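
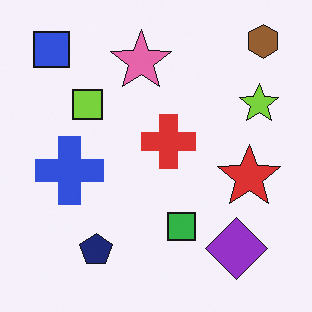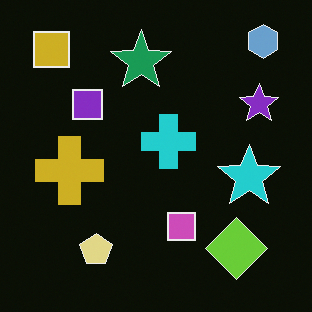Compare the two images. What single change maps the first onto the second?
The image was color-inverted (negative).

The light background has become dark and every shape's color is its complement — a photographic negative.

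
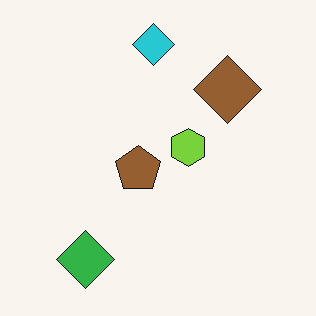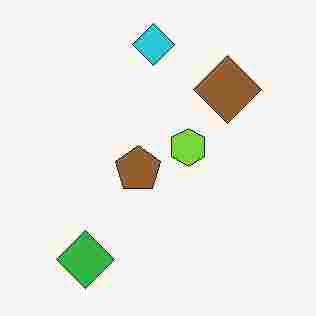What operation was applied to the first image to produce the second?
The transformation is: heavily JPEG-compressed with obvious blocking artifacts.

Blocky 8×8 compression artifacts appear around shape edges and the flat background shows ringing — characteristic JPEG degradation.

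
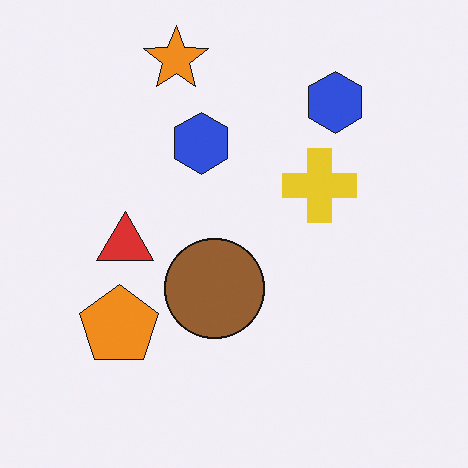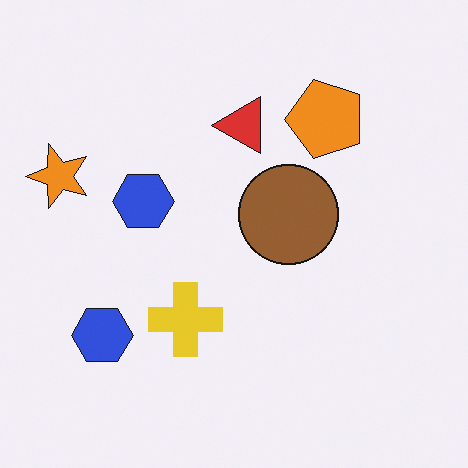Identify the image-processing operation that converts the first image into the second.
It was transposed (reflected across the top-left ↔ bottom-right diagonal).

Shapes have swapped their row and column positions — what was in the top-right is now in the bottom-left — a diagonal reflection.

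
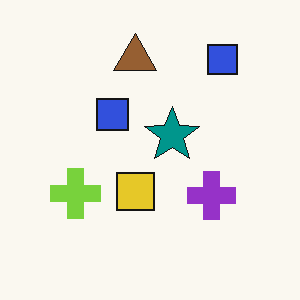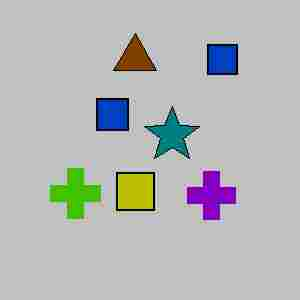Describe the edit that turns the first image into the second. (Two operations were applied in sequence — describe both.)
This is the original image aggressively posterized, then heavily JPEG-compressed with obvious blocking artifacts.

Each flat color has snapped to a coarser quantized level — most visibly, the near-white background has dropped to a flat grey. Blocky 8×8 compression artifacts appear around shape edges and the flat background shows ringing — characteristic JPEG degradation.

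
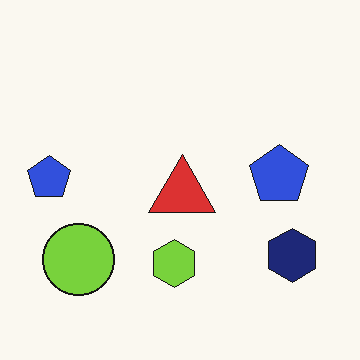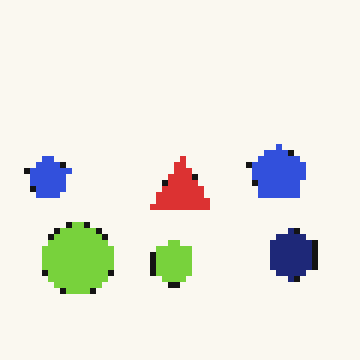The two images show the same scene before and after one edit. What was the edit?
The transformation is: pixelated into visible square blocks.

Shapes are reduced to large square blocks; fine edges and outlines are lost — a downscale-then-upscale (mosaic) effect.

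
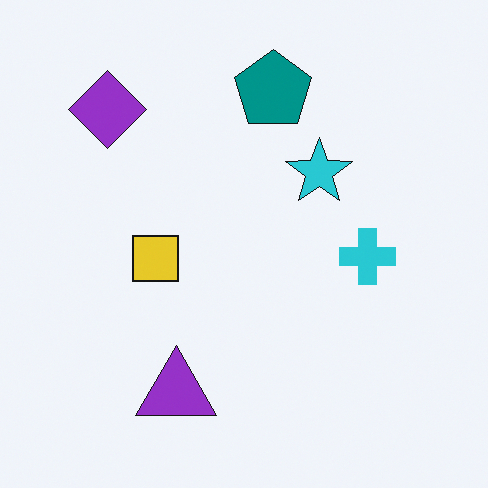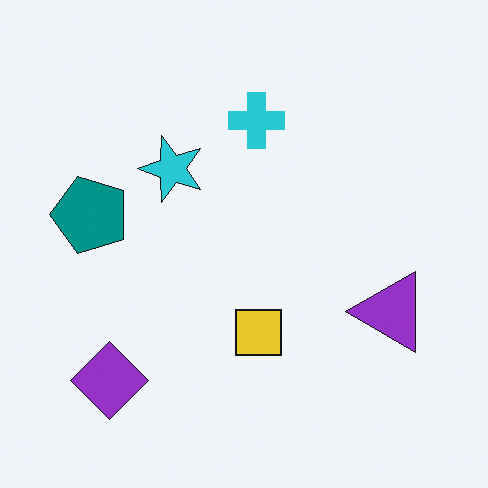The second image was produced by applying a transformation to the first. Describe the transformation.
Rotated 90° counter-clockwise.

The purple diamond sits in the top-left of the first image and the bottom-left of the second — consistent with a whole-image 90° counter-clockwise rotation.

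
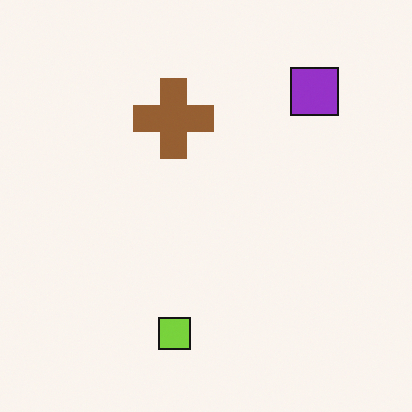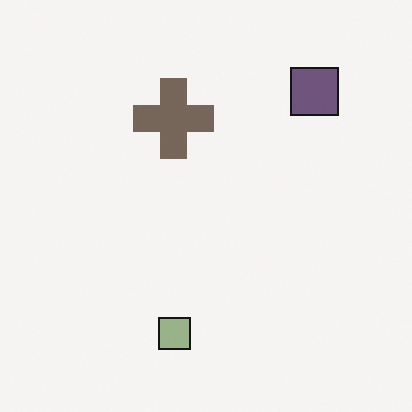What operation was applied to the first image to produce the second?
This is the original image made much more muted (saturation change).

All colors are more muted and greyish — a global saturation change.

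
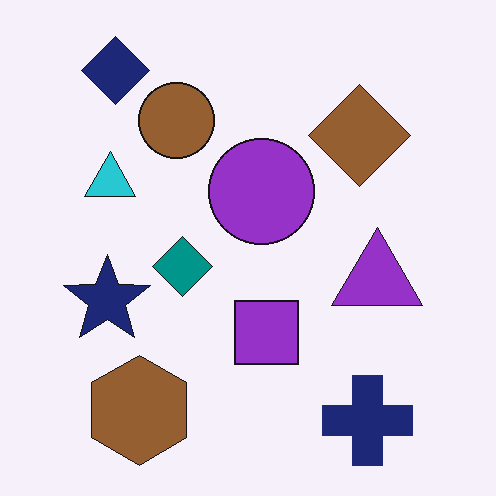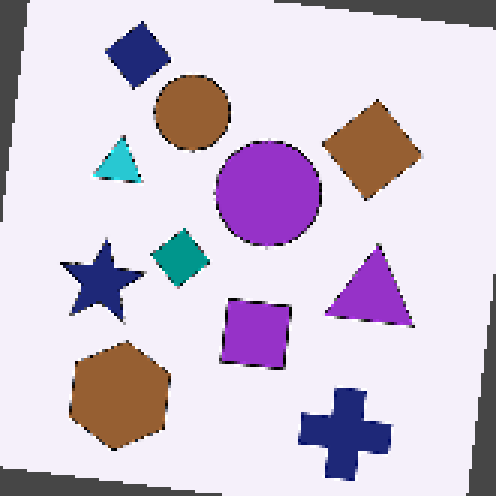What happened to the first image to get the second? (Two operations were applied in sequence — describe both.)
Rotated clockwise by a small amount, then lightly pixelated (a mild mosaic effect).

Every shape is tilted by the same angle and the image corners show triangular fill wedges — a whole-image rotation by a non-right angle. Shapes are reduced to large square blocks; fine edges and outlines are lost — a downscale-then-upscale (mosaic) effect.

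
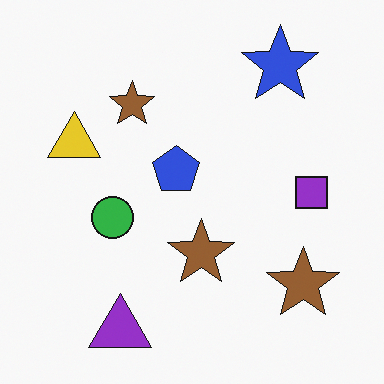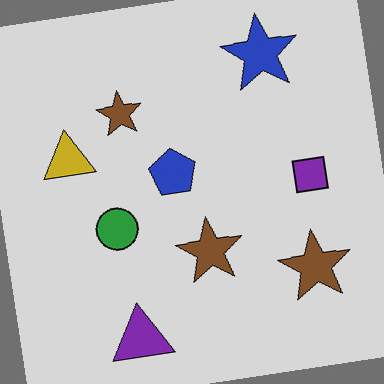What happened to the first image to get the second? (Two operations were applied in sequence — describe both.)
The second image is the first rotated counter-clockwise by a slight angle, then darkened a little.

Every shape is tilted by the same angle and the image corners show triangular fill wedges — a whole-image rotation by a non-right angle. Every pixel — background and shapes alike — is uniformly darkened.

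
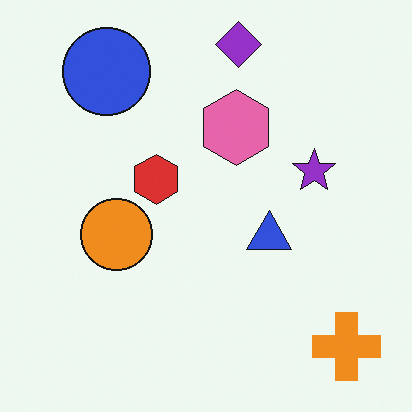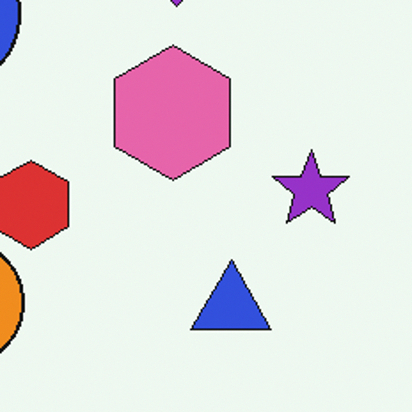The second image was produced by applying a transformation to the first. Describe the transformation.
Cropped to a noticeably smaller region and rescaled.

The visible shapes are larger and the field of view is narrower; shapes near the original edges may be partly or wholly outside the frame — a crop-and-rescale.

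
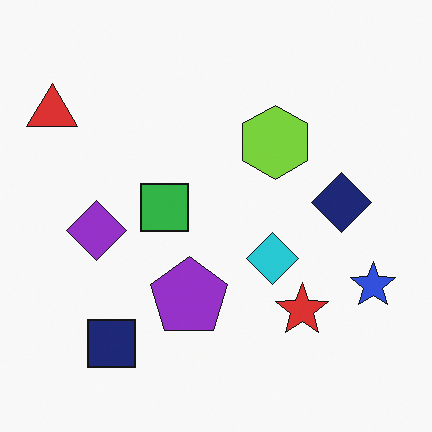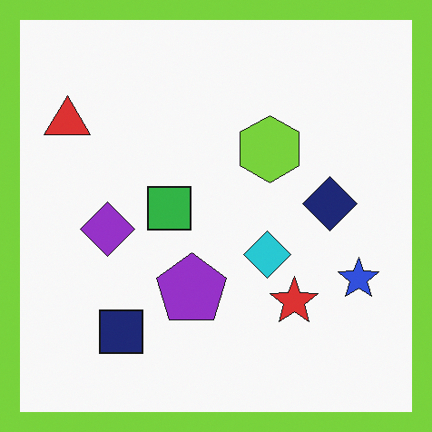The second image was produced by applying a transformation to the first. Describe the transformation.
The image was framed with a lime border.

A solid lime frame runs around the edge of the second image, with the content slightly shrunk inside it.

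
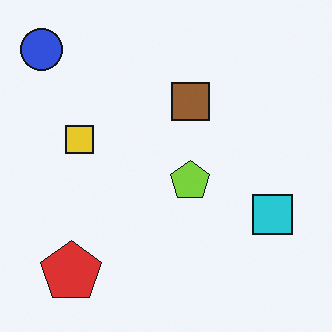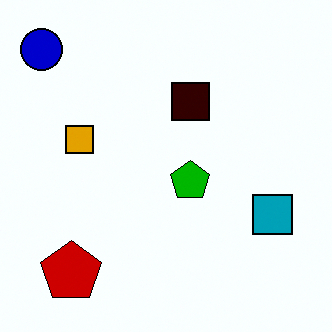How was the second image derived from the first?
The second image is the first given much higher contrast.

Tones are pushed away from mid-grey across the whole image — a global contrast change.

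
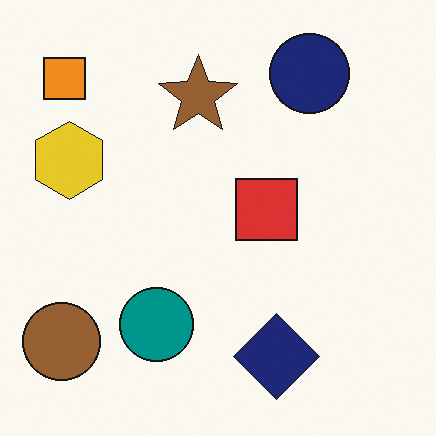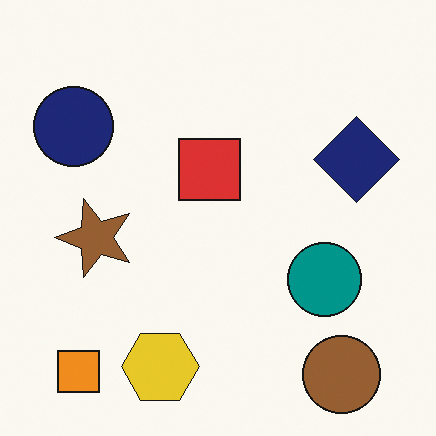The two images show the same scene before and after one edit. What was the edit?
The image was rotated 90° counter-clockwise.

The orange square sits in the top-left of the first image and the bottom-left of the second — consistent with a whole-image 90° counter-clockwise rotation.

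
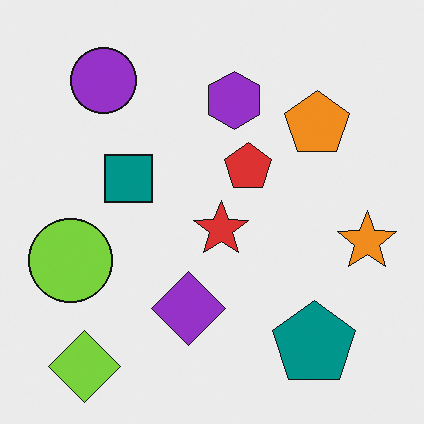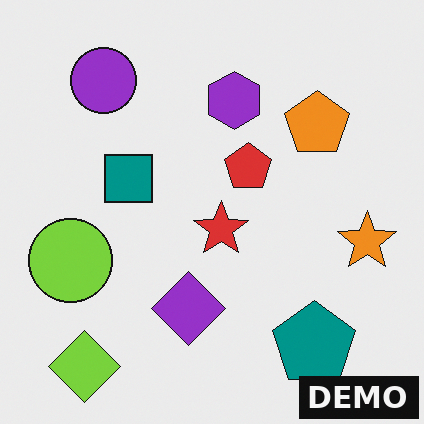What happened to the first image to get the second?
The second image is the first watermarked with the text "DEMO" in the lower-right corner.

A dark label reading "DEMO" appears in the lower-right corner.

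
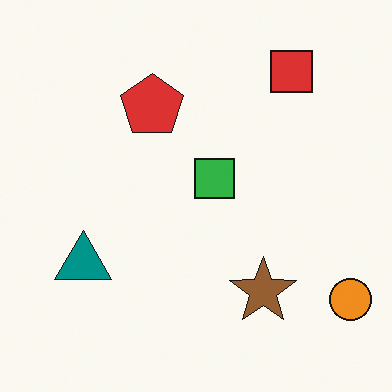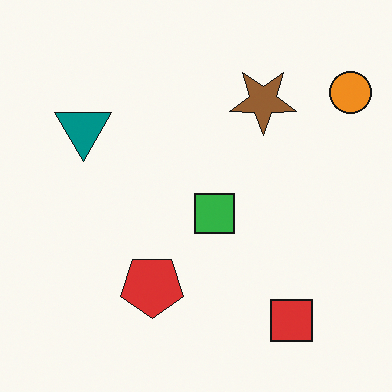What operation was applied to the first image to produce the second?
The transformation is: flipped vertically (top ↔ bottom).

The red square is in the top-right of the first image and the bottom-right of the second — shapes on opposite sides of the horizontal midline have swapped in a mirror flip.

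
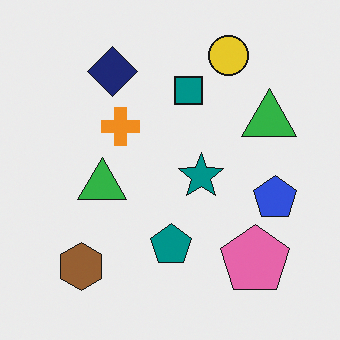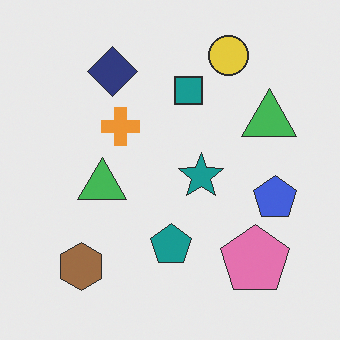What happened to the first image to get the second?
This is the original image given slightly reduced contrast.

Tones are pushed toward mid-grey across the whole image — a global contrast change.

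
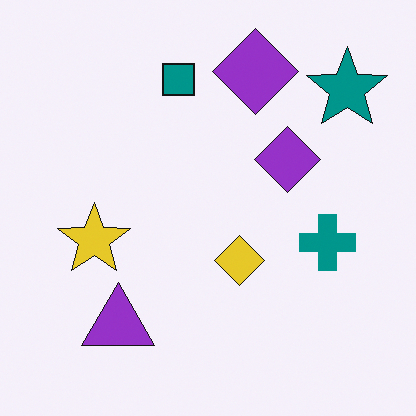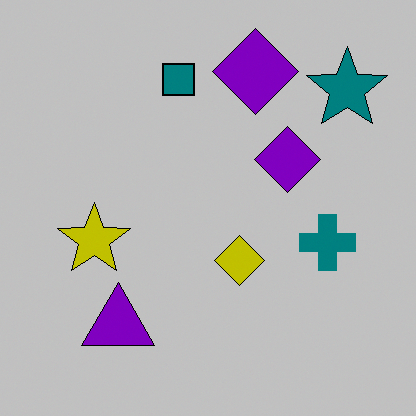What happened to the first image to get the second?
It was heavily posterized to just a handful of flat colors.

Each flat color has snapped to a coarser quantized level — most visibly, the near-white background has dropped to a flat grey.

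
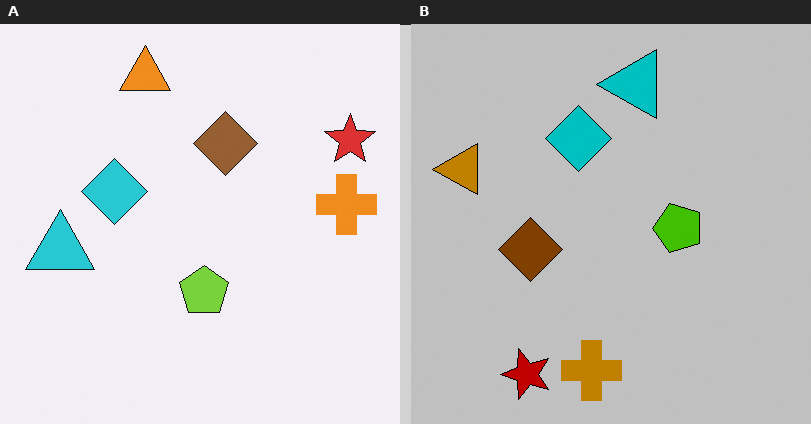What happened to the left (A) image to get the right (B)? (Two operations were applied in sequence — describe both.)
The image was transposed (reflected across the top-left ↔ bottom-right diagonal), then heavily posterized to just a handful of flat colors.

Shapes have swapped their row and column positions — what was in the top-right is now in the bottom-left — a diagonal reflection. Each flat color has snapped to a coarser quantized level — most visibly, the near-white background has dropped to a flat grey.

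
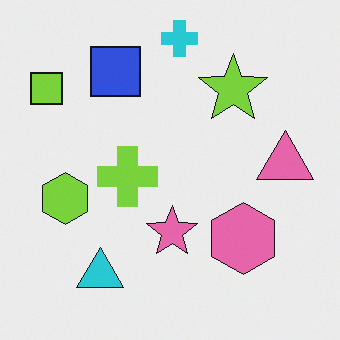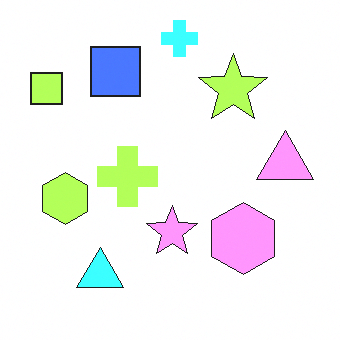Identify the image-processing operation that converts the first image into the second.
This is the original image substantially brightened.

Every pixel — background and shapes alike — is uniformly brightened.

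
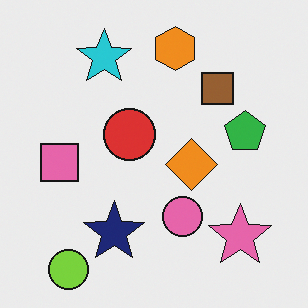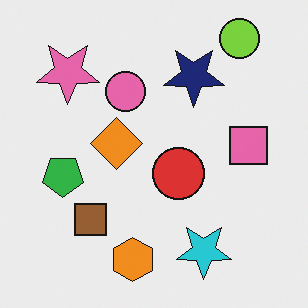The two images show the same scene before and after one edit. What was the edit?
Rotated 180°.

The lime circle sits in the bottom-left of the first image and the top-right of the second — consistent with a whole-image 180° rotation.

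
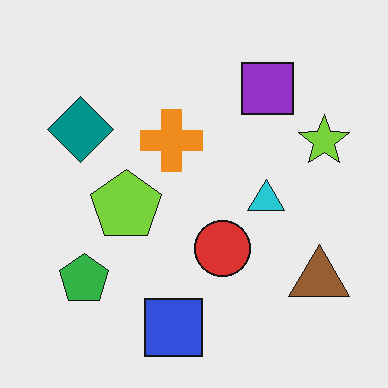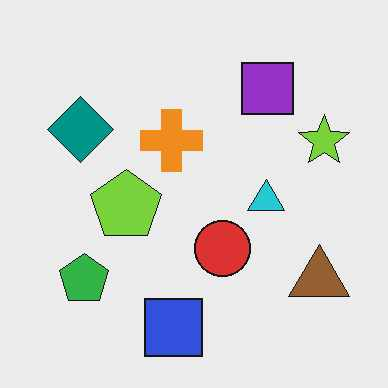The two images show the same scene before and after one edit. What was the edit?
The second image is the first given moderate JPEG compression.

Blocky 8×8 compression artifacts appear around shape edges and the flat background shows ringing — characteristic JPEG degradation.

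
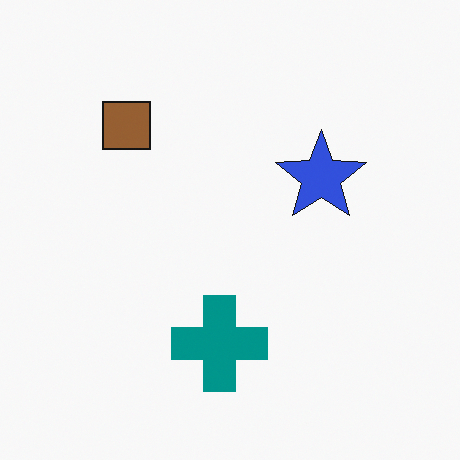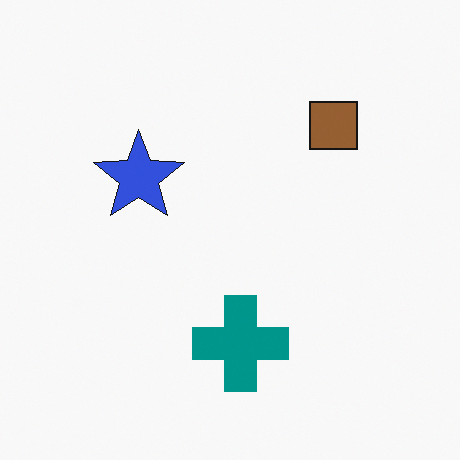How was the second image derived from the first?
The second image is the first flipped horizontally (left ↔ right).

The brown square is in the top-left of the first image and the top-right of the second — shapes on opposite sides of the vertical midline have swapped in a mirror flip.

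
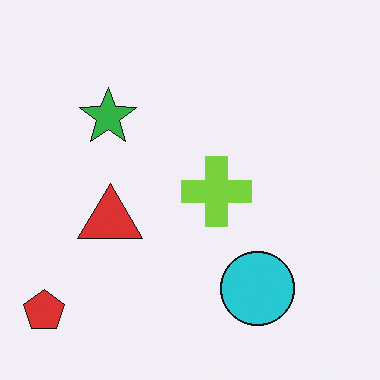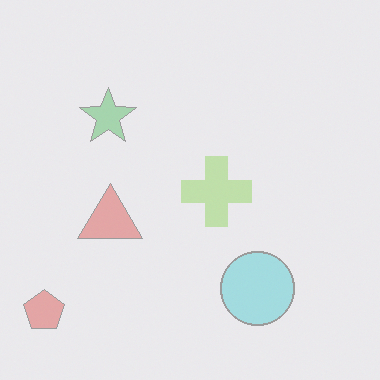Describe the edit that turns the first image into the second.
It was given much lower contrast.

Tones are pushed toward mid-grey across the whole image — a global contrast change.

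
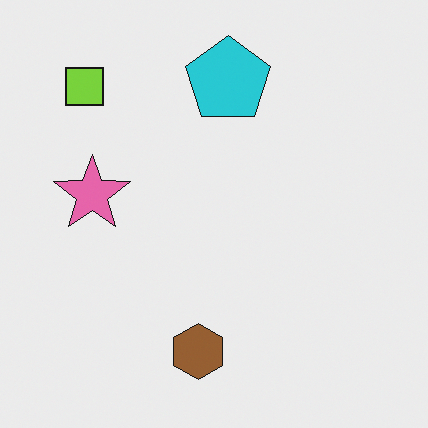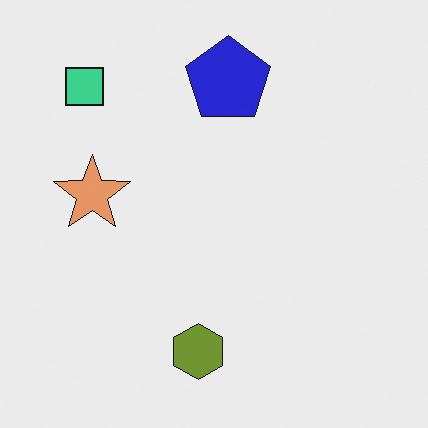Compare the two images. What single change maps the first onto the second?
The second image is the first hue-shifted by a small amount.

Every shape's color has rotated by the same amount around the hue wheel — a uniform hue shift.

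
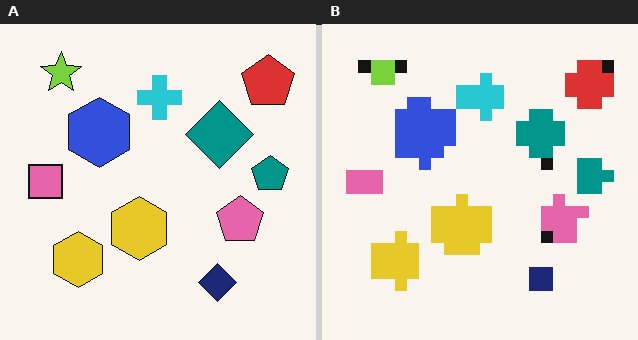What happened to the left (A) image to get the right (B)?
This is the original image heavily pixelated into large blocks.

Shapes are reduced to large square blocks; fine edges and outlines are lost — a downscale-then-upscale (mosaic) effect.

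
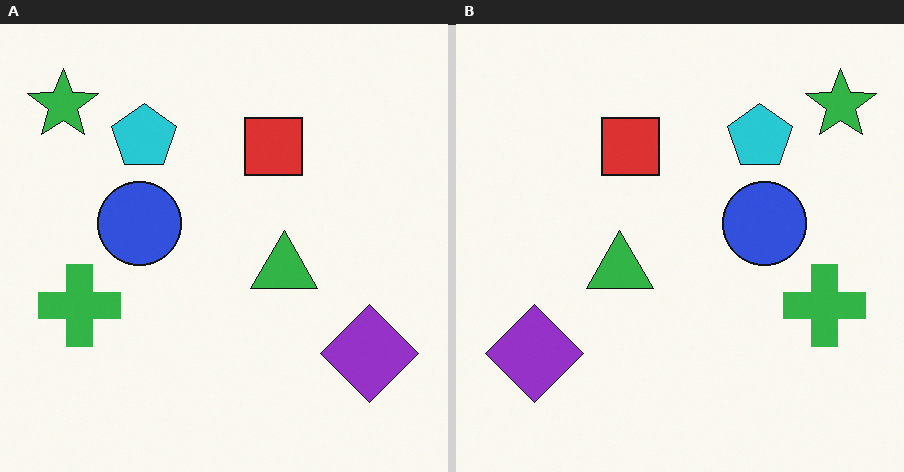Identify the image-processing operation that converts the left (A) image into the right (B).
The right (B) image is the left (A) flipped horizontally (left ↔ right).

The green star is in the top-left of the left (A) image and the top-right of the right (B) — shapes on opposite sides of the vertical midline have swapped in a mirror flip.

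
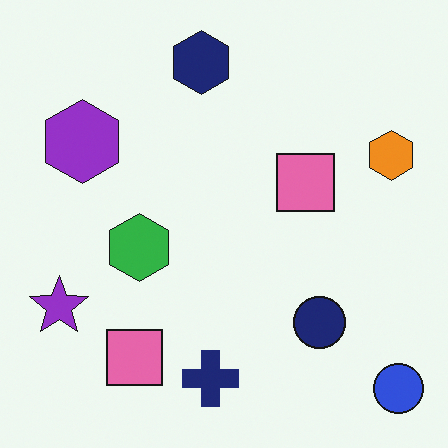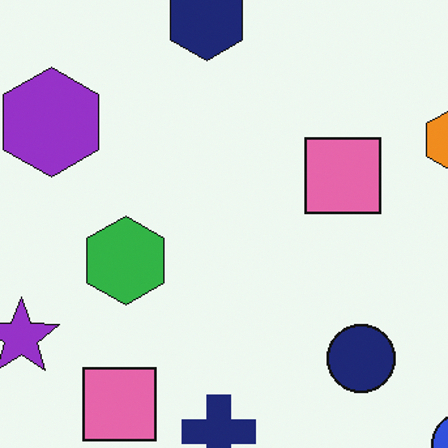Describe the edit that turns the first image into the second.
This is the original image cropped slightly and scaled back up.

The visible shapes are larger and the field of view is narrower; shapes near the original edges may be partly or wholly outside the frame — a crop-and-rescale.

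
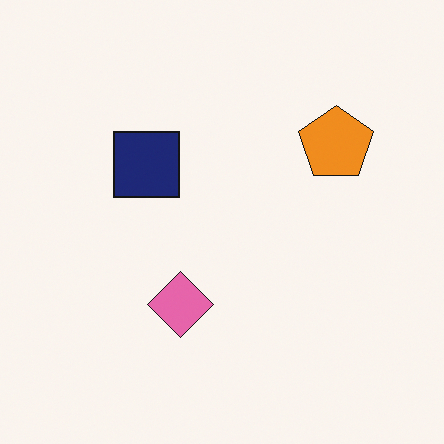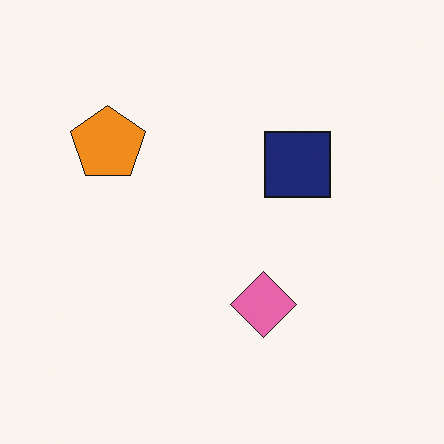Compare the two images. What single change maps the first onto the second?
The second image is the first flipped horizontally (left ↔ right).

The orange pentagon is in the top-right of the first image and the top-left of the second — shapes on opposite sides of the vertical midline have swapped in a mirror flip.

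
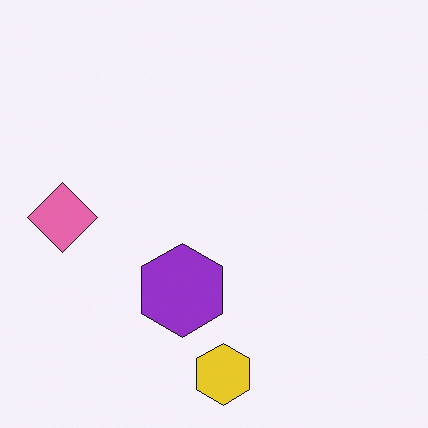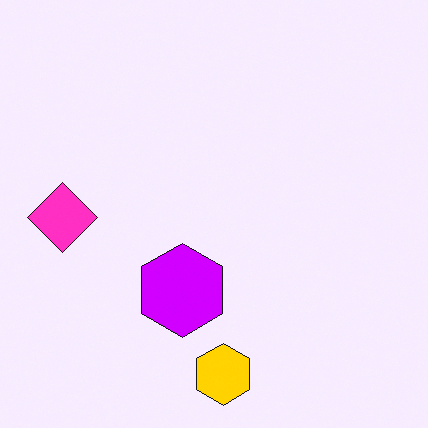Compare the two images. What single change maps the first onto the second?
This is the original image heavily oversaturated.

All colors are more vivid — a global saturation change.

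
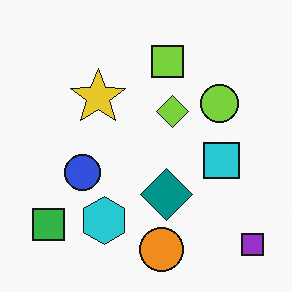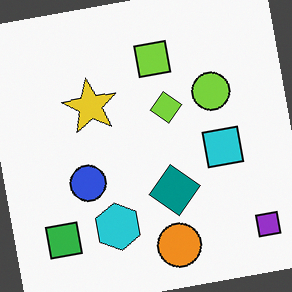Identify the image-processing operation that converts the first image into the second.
This is the original image rotated counter-clockwise by a slight angle.

Every shape is tilted by the same angle and the image corners show triangular fill wedges — a whole-image rotation by a non-right angle.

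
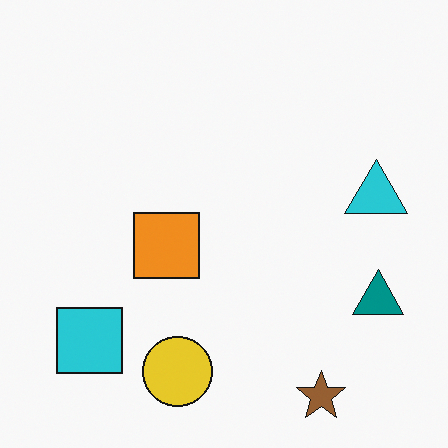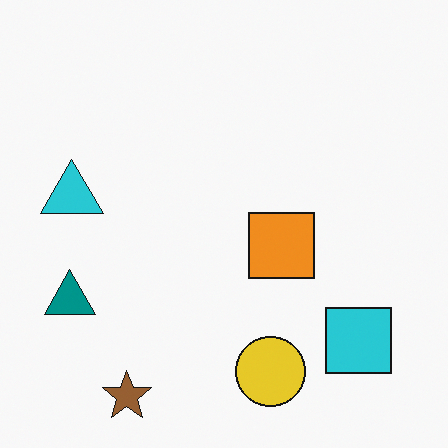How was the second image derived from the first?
The image was flipped horizontally (left ↔ right).

The teal triangle is in the bottom-right of the first image and the bottom-left of the second — shapes on opposite sides of the vertical midline have swapped in a mirror flip.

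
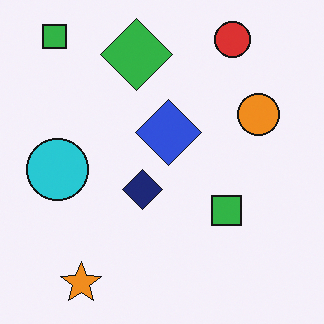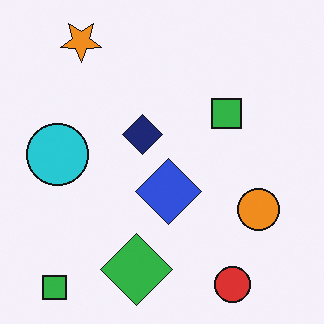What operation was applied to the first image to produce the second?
The transformation is: flipped vertically (top ↔ bottom).

The red circle is in the top-right of the first image and the bottom-right of the second — shapes on opposite sides of the horizontal midline have swapped in a mirror flip.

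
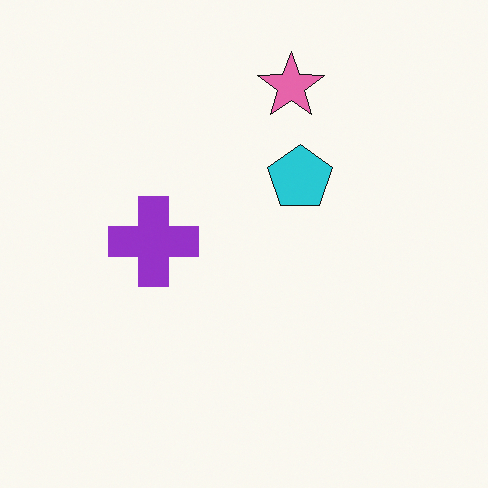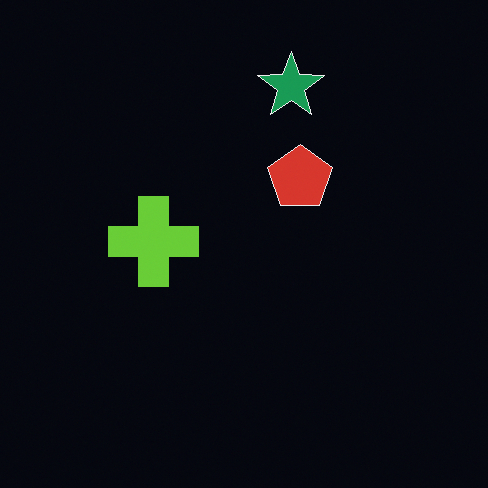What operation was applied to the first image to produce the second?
The second image is the first color-inverted (negative).

The light background has become dark and every shape's color is its complement — a photographic negative.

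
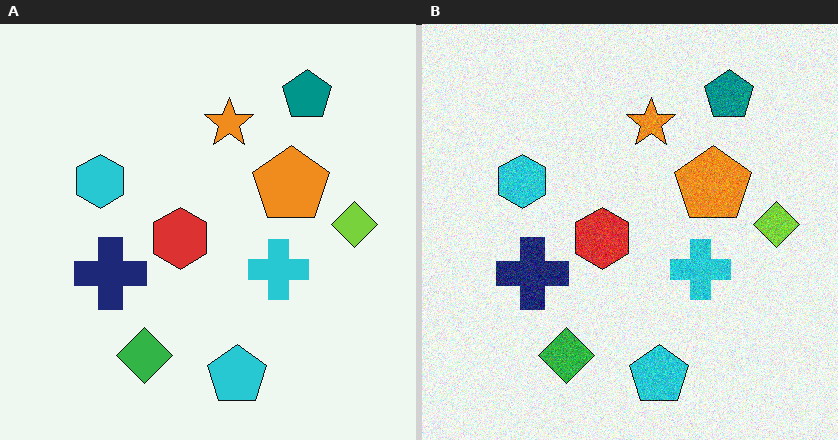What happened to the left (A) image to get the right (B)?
It was degraded with visible gaussian noise.

Random speckle covers the whole image, including the flat background.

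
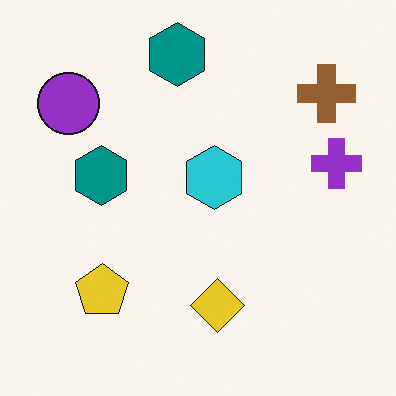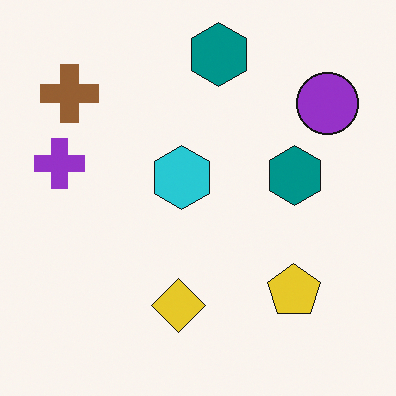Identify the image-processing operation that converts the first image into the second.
Flipped horizontally (left ↔ right).

The purple cross is in the right of the first image and the left of the second — shapes on opposite sides of the vertical midline have swapped in a mirror flip.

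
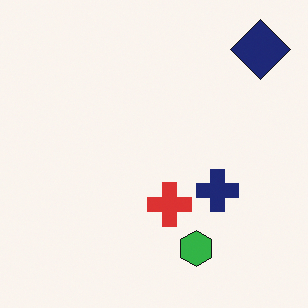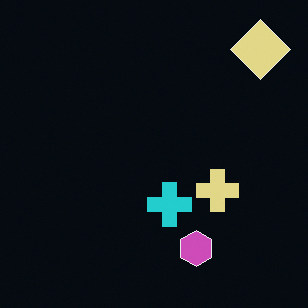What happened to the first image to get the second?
The transformation is: color-inverted (negative).

The light background has become dark and every shape's color is its complement — a photographic negative.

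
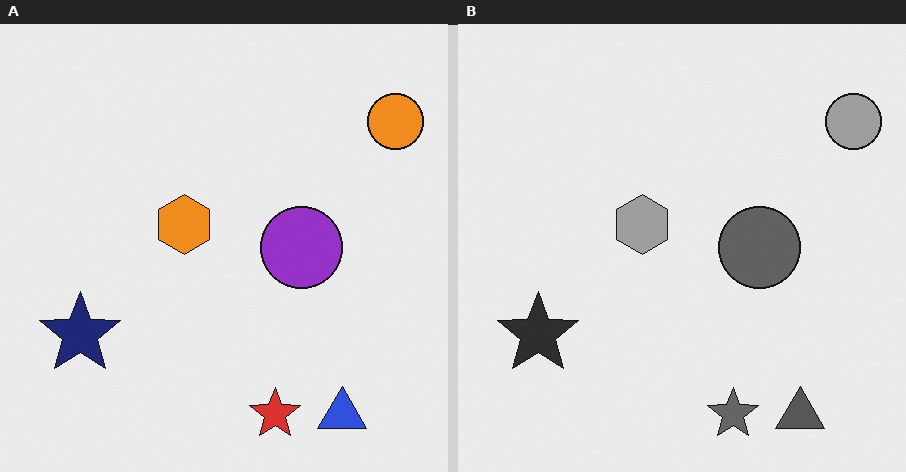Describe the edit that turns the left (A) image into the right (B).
Converted to grayscale.

All color is removed — every shape is now a shade of grey.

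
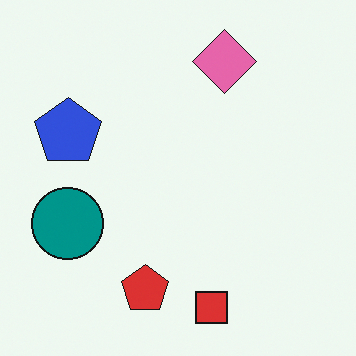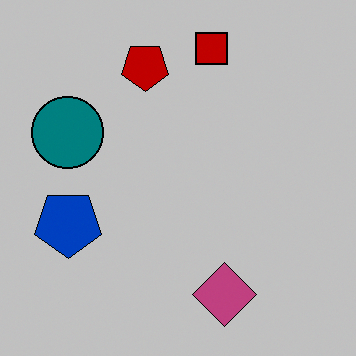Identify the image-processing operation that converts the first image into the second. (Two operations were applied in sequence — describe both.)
The image was aggressively posterized, then flipped vertically (top ↔ bottom).

Each flat color has snapped to a coarser quantized level — most visibly, the near-white background has dropped to a flat grey. The red square is in the bottom of the first image and the top of the second — shapes on opposite sides of the horizontal midline have swapped in a mirror flip.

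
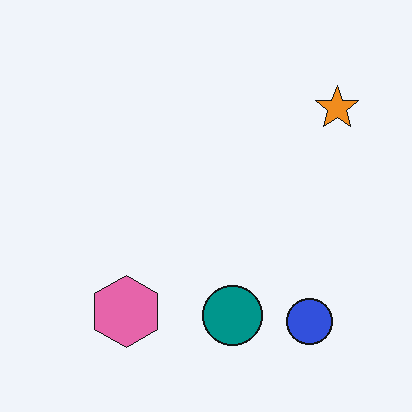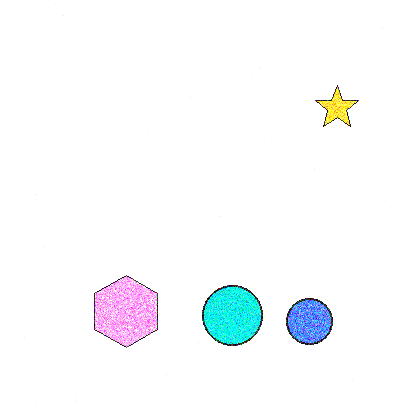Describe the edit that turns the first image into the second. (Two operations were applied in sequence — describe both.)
The second image is the first degraded with visible gaussian noise, then noticeably brightened.

Random speckle covers the whole image, including the flat background. Every pixel — background and shapes alike — is uniformly brightened.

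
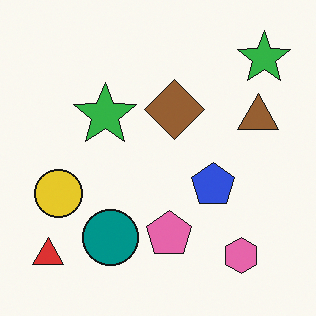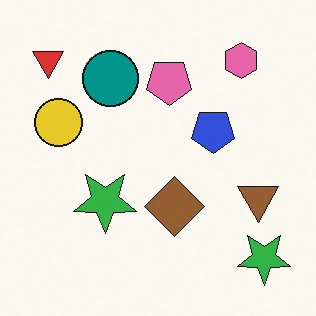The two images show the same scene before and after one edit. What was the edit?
This is the original image flipped vertically (top ↔ bottom).

The pink hexagon is in the bottom-right of the first image and the top-right of the second — shapes on opposite sides of the horizontal midline have swapped in a mirror flip.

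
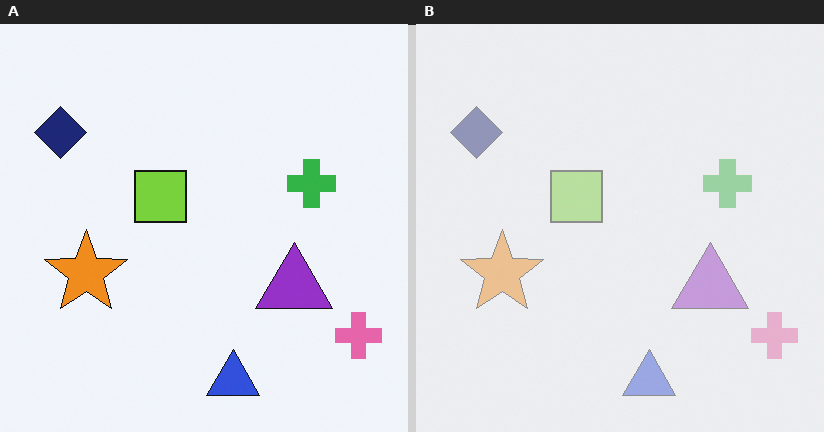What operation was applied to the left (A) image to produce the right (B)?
Given much lower contrast.

Tones are pushed toward mid-grey across the whole image — a global contrast change.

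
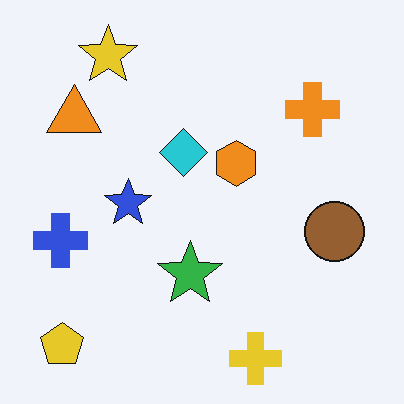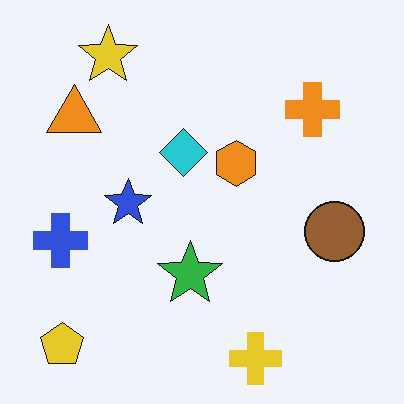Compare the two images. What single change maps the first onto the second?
The transformation is: JPEG-compressed with visible artifacts.

Blocky 8×8 compression artifacts appear around shape edges and the flat background shows ringing — characteristic JPEG degradation.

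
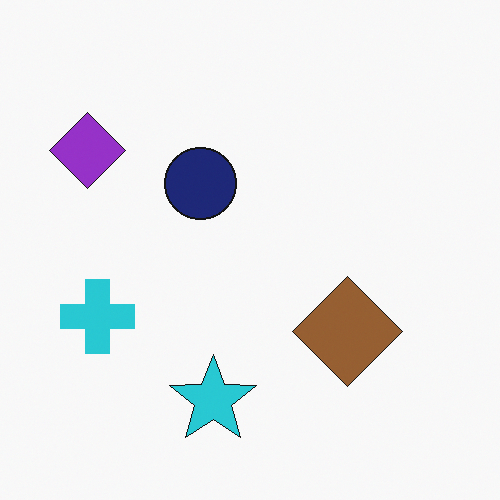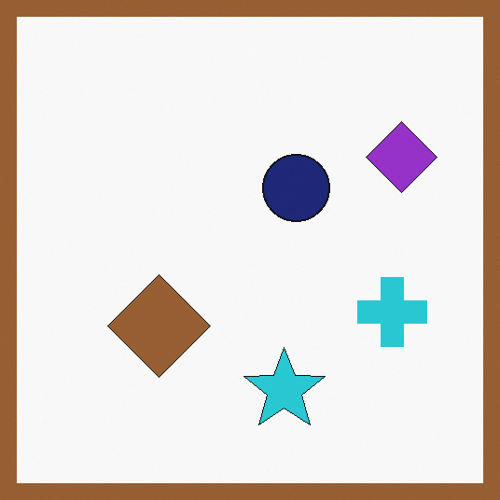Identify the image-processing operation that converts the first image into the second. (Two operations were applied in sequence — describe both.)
Flipped horizontally (left ↔ right), then framed with a brown border.

The purple diamond is in the top-left of the first image and the top-right of the second — shapes on opposite sides of the vertical midline have swapped in a mirror flip. A solid brown frame runs around the edge of the second image, with the content slightly shrunk inside it.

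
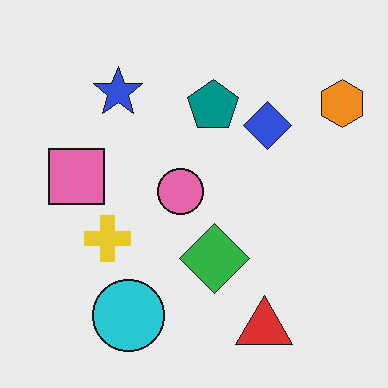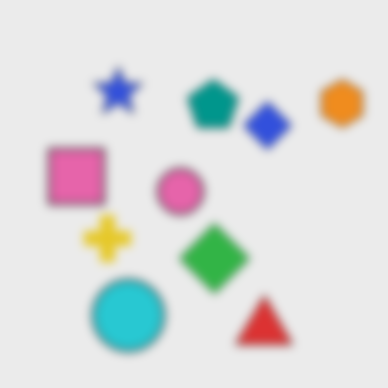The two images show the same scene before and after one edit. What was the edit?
Noticeably gaussian-blurred.

Shape edges and outlines are uniformly softened across the whole image.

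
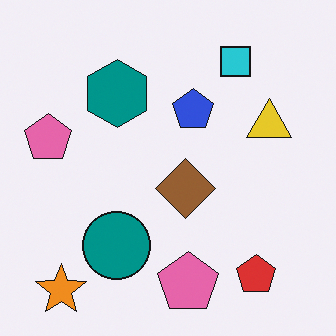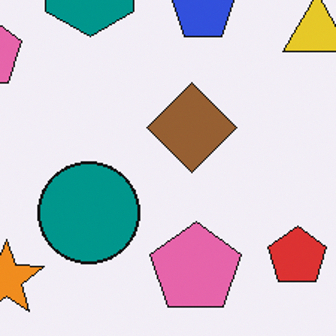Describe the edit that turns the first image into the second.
This is the original image cropped slightly and scaled back up.

The visible shapes are larger and the field of view is narrower; shapes near the original edges may be partly or wholly outside the frame — a crop-and-rescale.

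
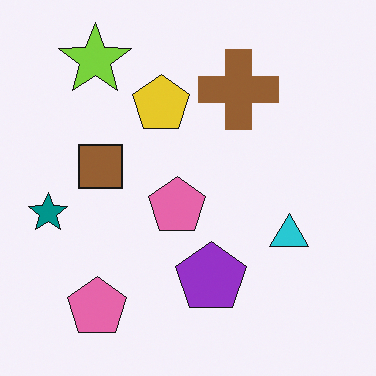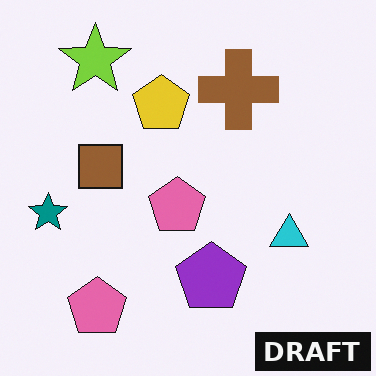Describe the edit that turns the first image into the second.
This is the original image watermarked with the text "DRAFT" in the lower-right corner.

A dark label reading "DRAFT" appears in the lower-right corner.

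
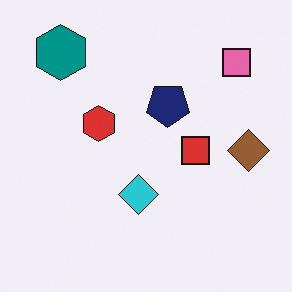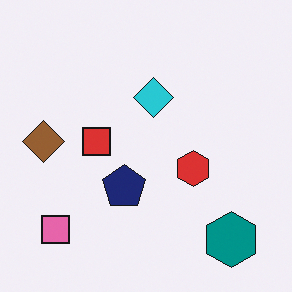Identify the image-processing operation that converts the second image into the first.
This is the original image rotated 180°.

The teal hexagon sits in the bottom-right of the second image and the top-left of the first — consistent with a whole-image 180° rotation.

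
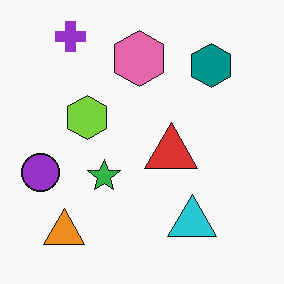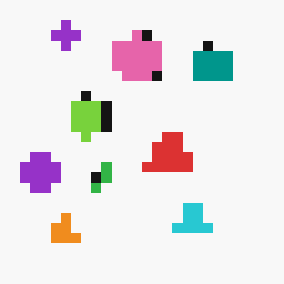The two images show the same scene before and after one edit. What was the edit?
Coarsely pixelated.

Shapes are reduced to large square blocks; fine edges and outlines are lost — a downscale-then-upscale (mosaic) effect.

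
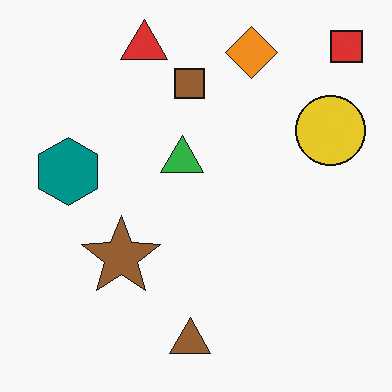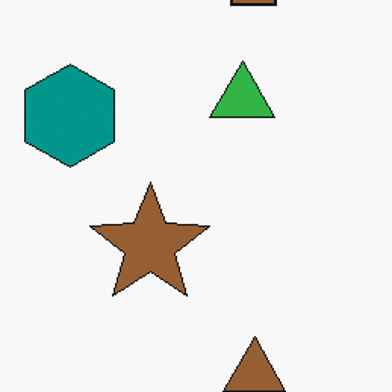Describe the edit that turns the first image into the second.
This is the original image cropped to a modestly smaller region and rescaled.

The visible shapes are larger and the field of view is narrower; shapes near the original edges may be partly or wholly outside the frame — a crop-and-rescale.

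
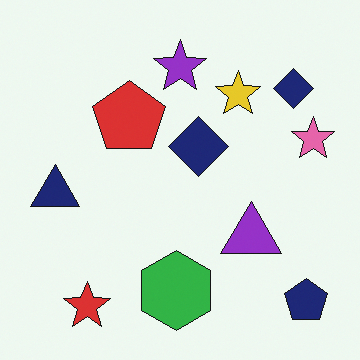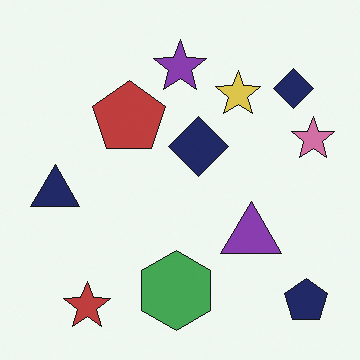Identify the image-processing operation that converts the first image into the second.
The transformation is: slightly desaturated.

All colors are more muted and greyish — a global saturation change.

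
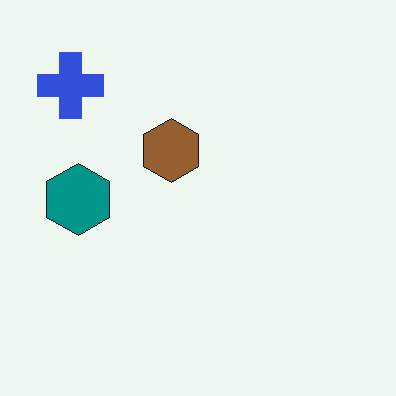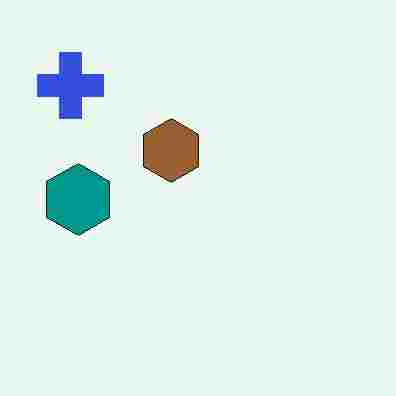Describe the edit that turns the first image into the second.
This is the original image heavily JPEG-compressed with obvious blocking artifacts.

Blocky 8×8 compression artifacts appear around shape edges and the flat background shows ringing — characteristic JPEG degradation.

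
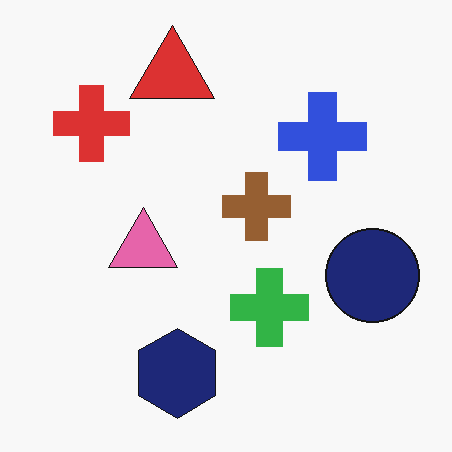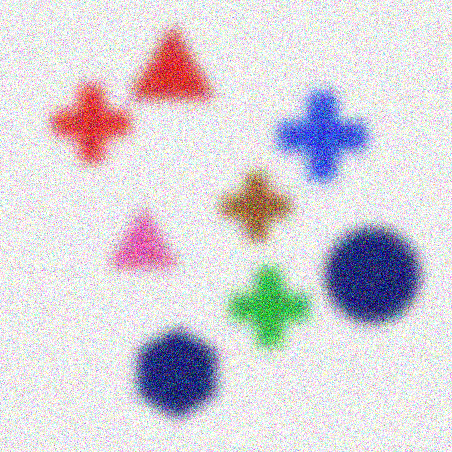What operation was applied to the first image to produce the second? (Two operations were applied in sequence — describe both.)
It was heavily blurred, then degraded with a thick layer of grain.

Shape edges and outlines are uniformly softened across the whole image. Random speckle covers the whole image, including the flat background.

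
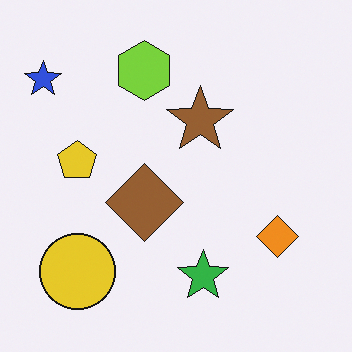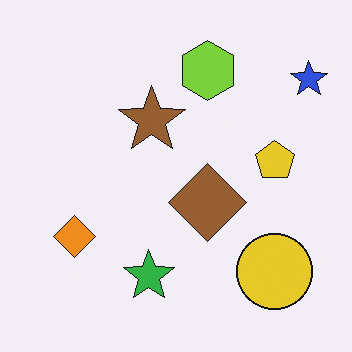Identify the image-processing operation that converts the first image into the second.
This is the original image flipped horizontally (left ↔ right).

The blue star is in the top-left of the first image and the top-right of the second — shapes on opposite sides of the vertical midline have swapped in a mirror flip.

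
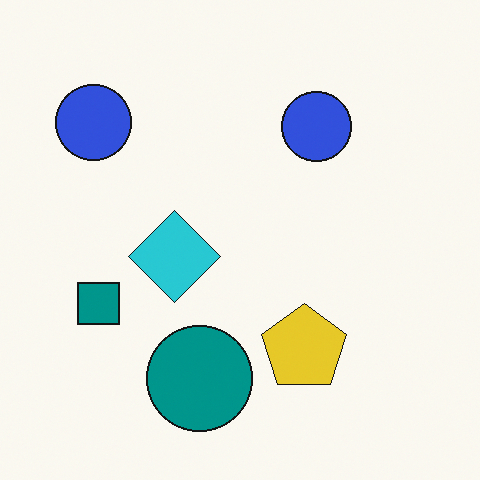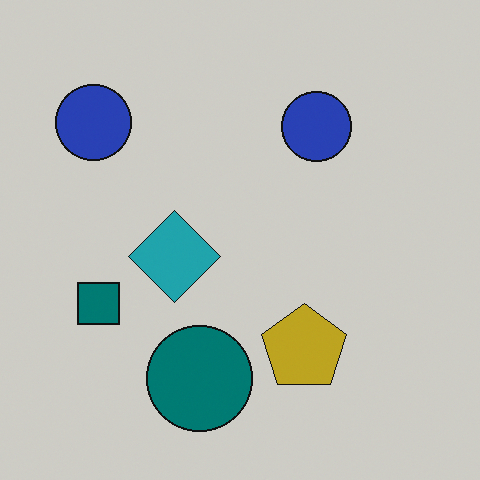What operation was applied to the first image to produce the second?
The transformation is: darkened a little.

Every pixel — background and shapes alike — is uniformly darkened.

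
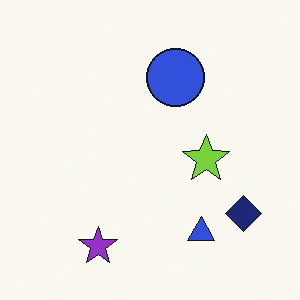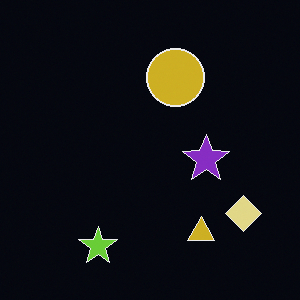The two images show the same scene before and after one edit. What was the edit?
The image was color-inverted (negative).

The light background has become dark and every shape's color is its complement — a photographic negative.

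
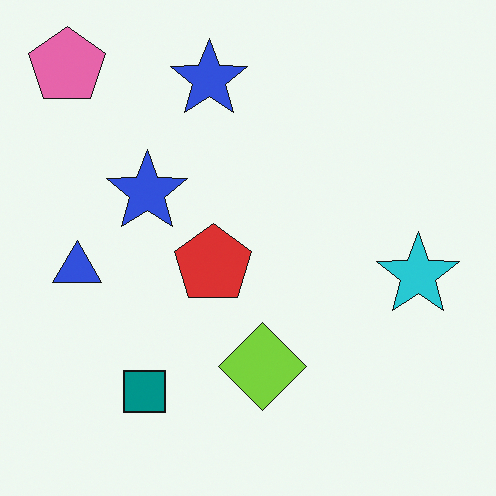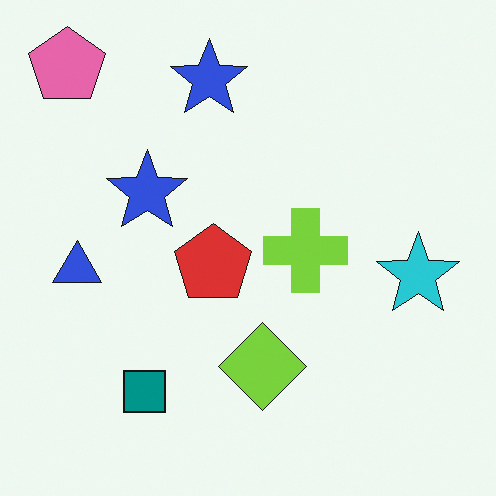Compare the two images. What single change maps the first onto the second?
It was overlaid with an additional lime cross.

A lime cross appears in the second image that is absent from the first.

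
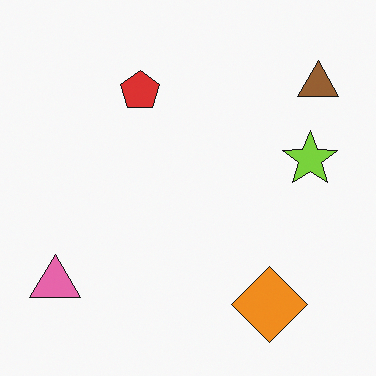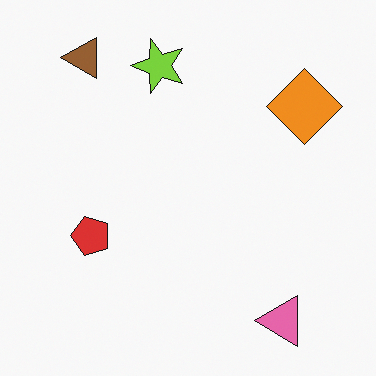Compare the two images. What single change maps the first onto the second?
This is the original image rotated 90° counter-clockwise.

The brown triangle sits in the top-right of the first image and the top-left of the second — consistent with a whole-image 90° counter-clockwise rotation.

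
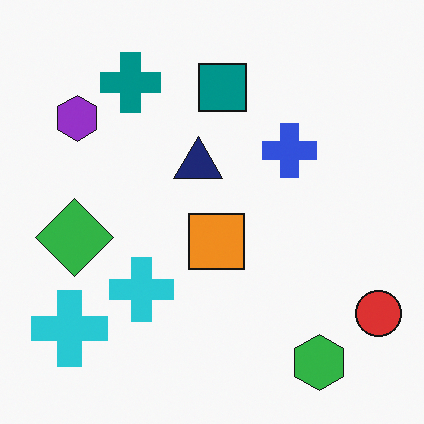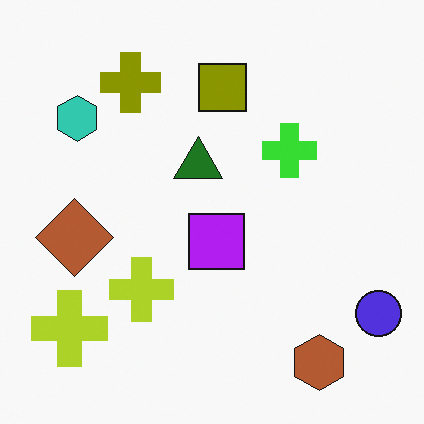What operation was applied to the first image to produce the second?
The image was hue-shifted by a large amount.

Every shape's color has rotated by the same amount around the hue wheel — a uniform hue shift.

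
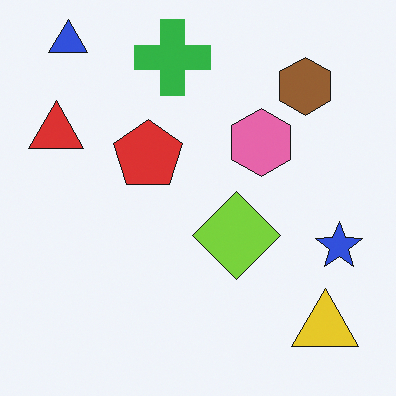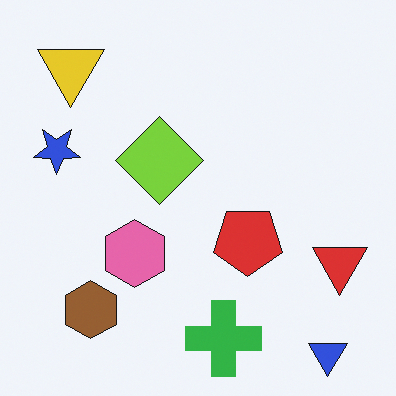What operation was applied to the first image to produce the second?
Rotated 180°.

The blue triangle sits in the top-left of the first image and the bottom-right of the second — consistent with a whole-image 180° rotation.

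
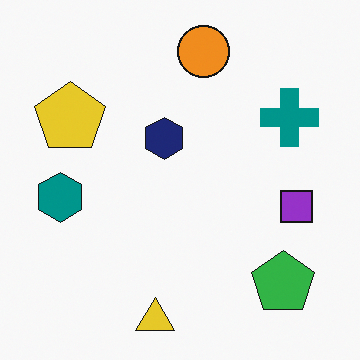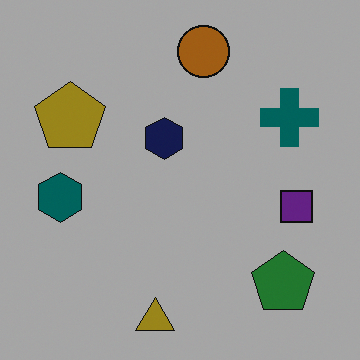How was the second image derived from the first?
Noticeably darkened.

Every pixel — background and shapes alike — is uniformly darkened.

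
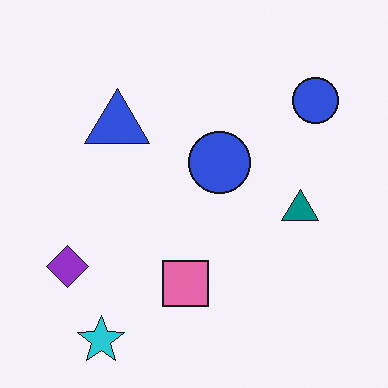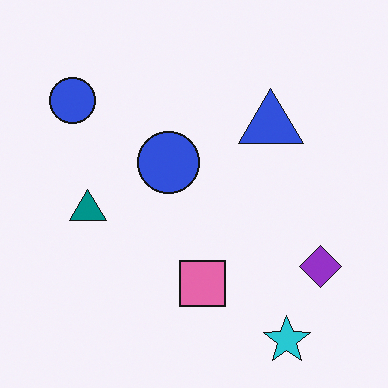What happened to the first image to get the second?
The transformation is: flipped horizontally (left ↔ right).

The purple diamond is in the bottom-left of the first image and the bottom-right of the second — shapes on opposite sides of the vertical midline have swapped in a mirror flip.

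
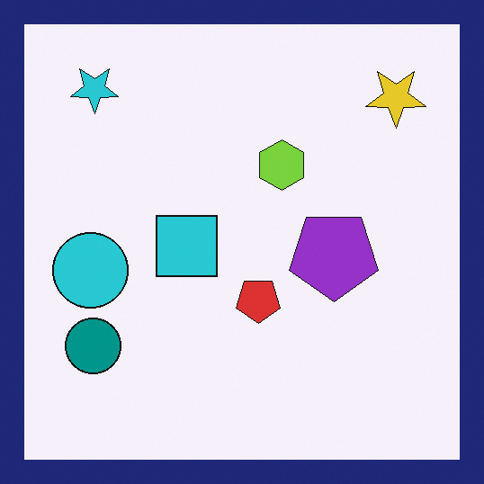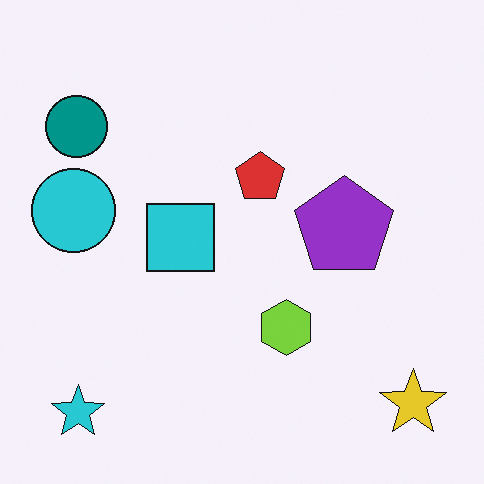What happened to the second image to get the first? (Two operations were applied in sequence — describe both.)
The transformation is: flipped vertically (top ↔ bottom), then framed with a navy border.

The cyan star is in the bottom-left of the second image and the top-left of the first — shapes on opposite sides of the horizontal midline have swapped in a mirror flip. A solid navy frame runs around the edge of the first image, with the content slightly shrunk inside it.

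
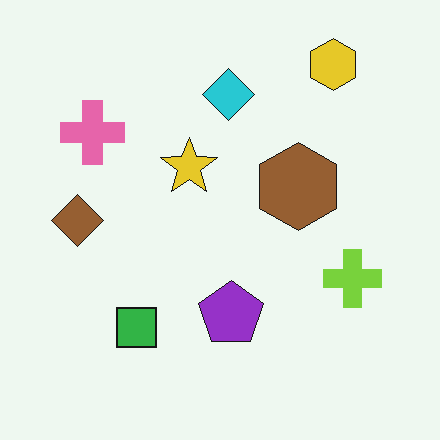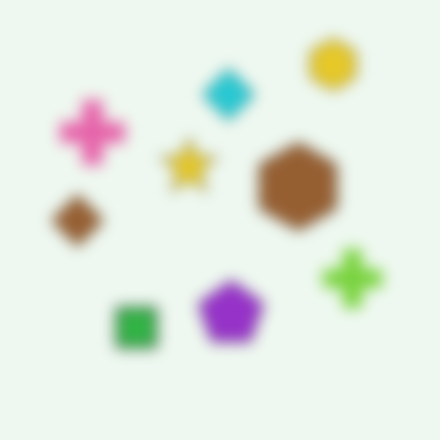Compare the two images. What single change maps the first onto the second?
Strongly gaussian-blurred.

Shape edges and outlines are uniformly softened across the whole image.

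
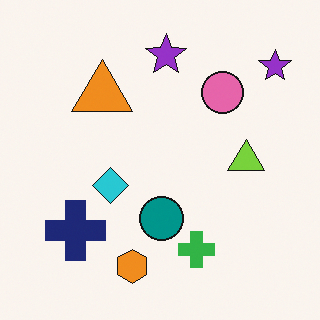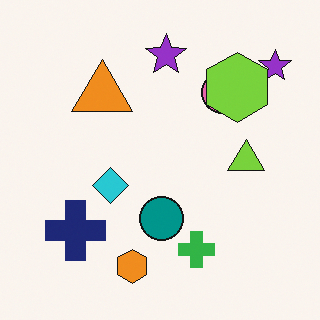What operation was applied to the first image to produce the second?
It was overlaid with an additional lime hexagon.

A lime hexagon appears in the second image that is absent from the first.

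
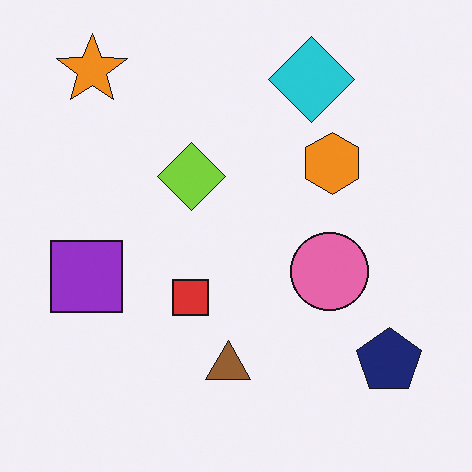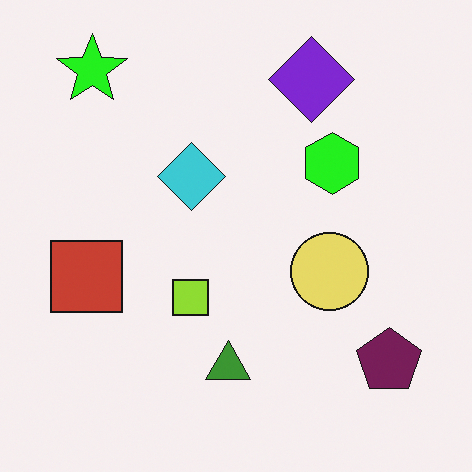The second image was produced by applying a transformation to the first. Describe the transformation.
The transformation is: hue-shifted noticeably.

Every shape's color has rotated by the same amount around the hue wheel — a uniform hue shift.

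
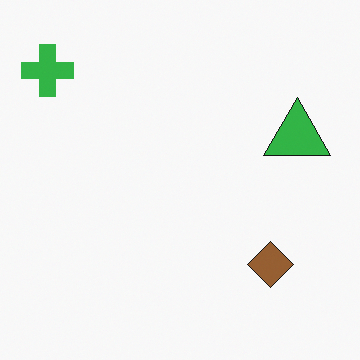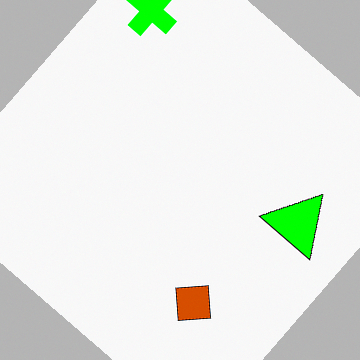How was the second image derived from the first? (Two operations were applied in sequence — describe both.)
The image was rotated clockwise by a large amount — several tens of degrees, then heavily oversaturated.

Every shape is tilted by the same angle and the image corners show triangular fill wedges — a whole-image rotation by a non-right angle. All colors are more vivid — a global saturation change.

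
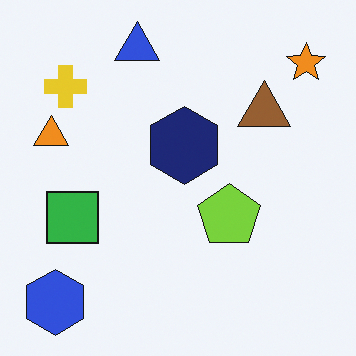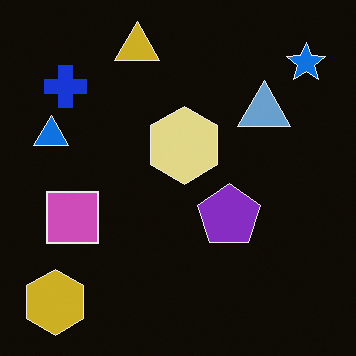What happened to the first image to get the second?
The image was color-inverted (negative).

The light background has become dark and every shape's color is its complement — a photographic negative.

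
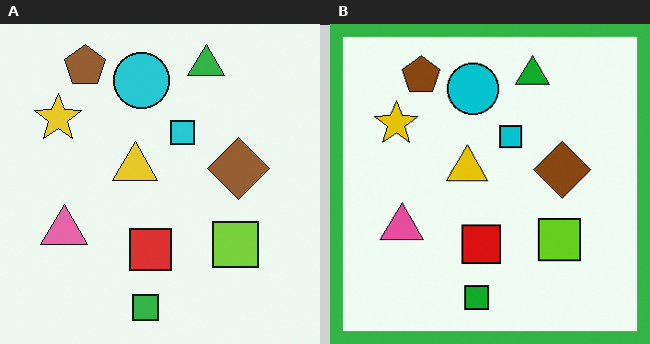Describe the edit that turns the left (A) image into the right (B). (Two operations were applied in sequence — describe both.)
It was given slightly increased contrast, then framed with a green border.

Tones are pushed away from mid-grey across the whole image — a global contrast change. A solid green frame runs around the edge of the right (B) image, with the content slightly shrunk inside it.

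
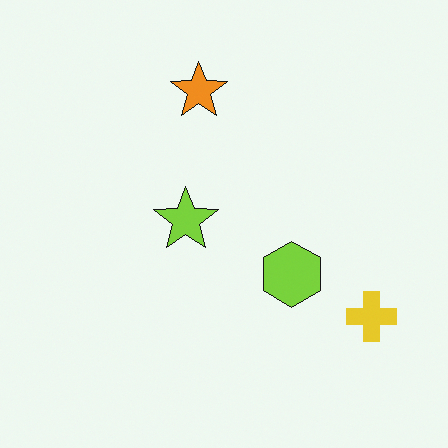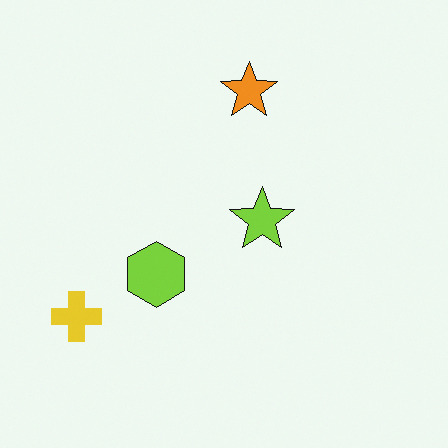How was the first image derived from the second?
The first image is the second flipped horizontally (left ↔ right).

The yellow cross is in the bottom-left of the second image and the bottom-right of the first — shapes on opposite sides of the vertical midline have swapped in a mirror flip.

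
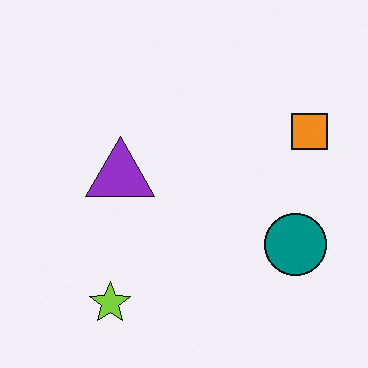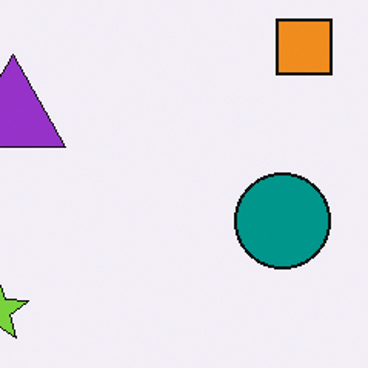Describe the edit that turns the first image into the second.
The image was cropped to a modestly smaller region and rescaled.

The visible shapes are larger and the field of view is narrower; shapes near the original edges may be partly or wholly outside the frame — a crop-and-rescale.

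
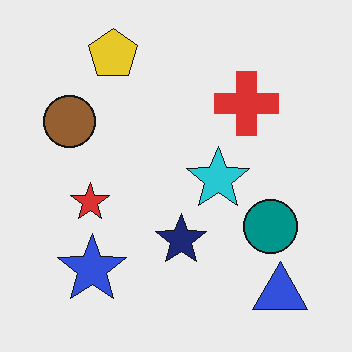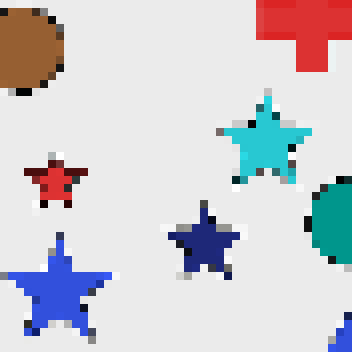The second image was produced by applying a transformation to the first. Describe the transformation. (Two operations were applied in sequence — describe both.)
The second image is the first cropped tightly and scaled back up, then pixelated into visible square blocks.

The visible shapes are larger and the field of view is narrower; shapes near the original edges may be partly or wholly outside the frame — a crop-and-rescale. Shapes are reduced to large square blocks; fine edges and outlines are lost — a downscale-then-upscale (mosaic) effect.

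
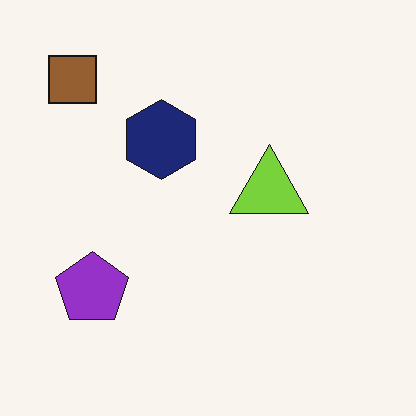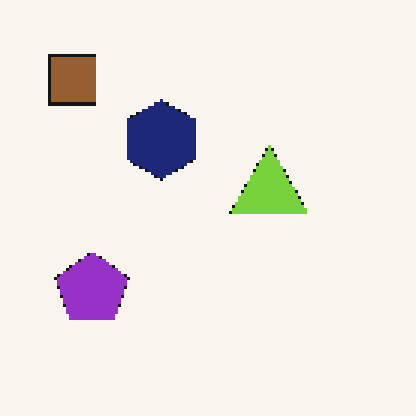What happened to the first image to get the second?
It was lightly pixelated (a mild mosaic effect).

Shapes are reduced to large square blocks; fine edges and outlines are lost — a downscale-then-upscale (mosaic) effect.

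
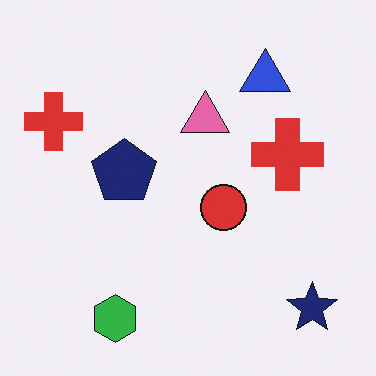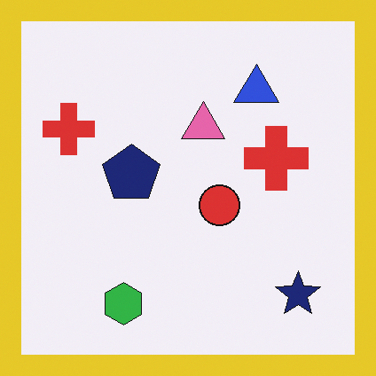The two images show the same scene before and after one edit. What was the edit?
The transformation is: framed with a yellow border.

A solid yellow frame runs around the edge of the second image, with the content slightly shrunk inside it.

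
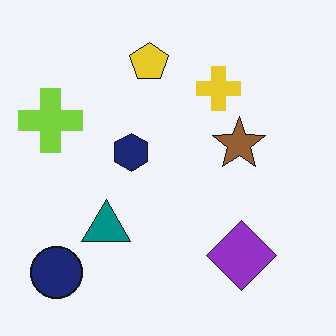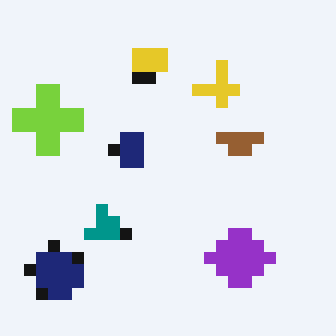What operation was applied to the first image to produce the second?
This is the original image heavily pixelated into large blocks.

Shapes are reduced to large square blocks; fine edges and outlines are lost — a downscale-then-upscale (mosaic) effect.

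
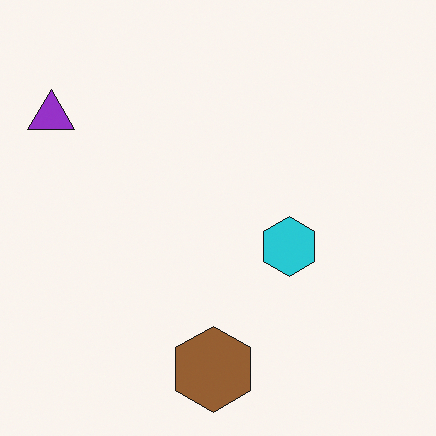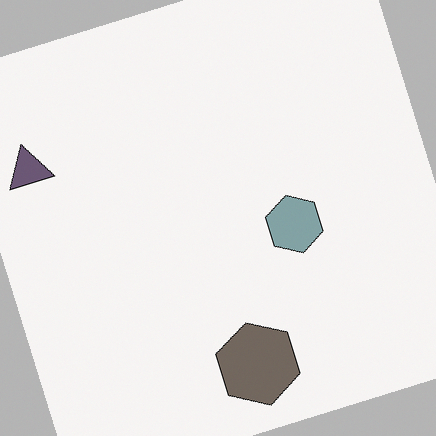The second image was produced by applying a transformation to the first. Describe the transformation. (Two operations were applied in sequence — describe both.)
It was rotated counter-clockwise by a moderate amount, then made much more muted (saturation change).

Every shape is tilted by the same angle and the image corners show triangular fill wedges — a whole-image rotation by a non-right angle. All colors are more muted and greyish — a global saturation change.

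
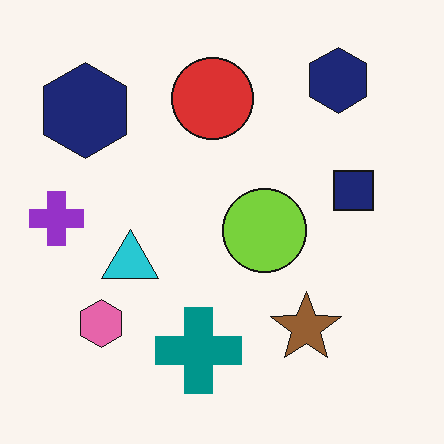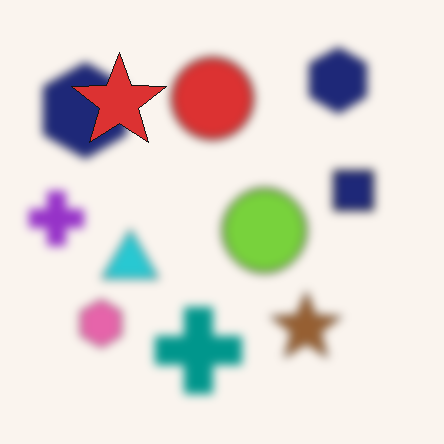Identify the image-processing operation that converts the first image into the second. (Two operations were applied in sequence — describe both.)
The second image is the first moderately blurred, then overlaid with an additional red star.

Shape edges and outlines are uniformly softened across the whole image. A red star appears in the second image that is absent from the first.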